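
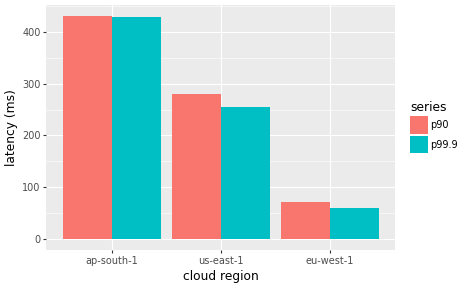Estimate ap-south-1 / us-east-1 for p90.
≈ 1.5×

ap-south-1 ≈ 450, us-east-1 ≈ 300; 450/300 ≈ 1.5.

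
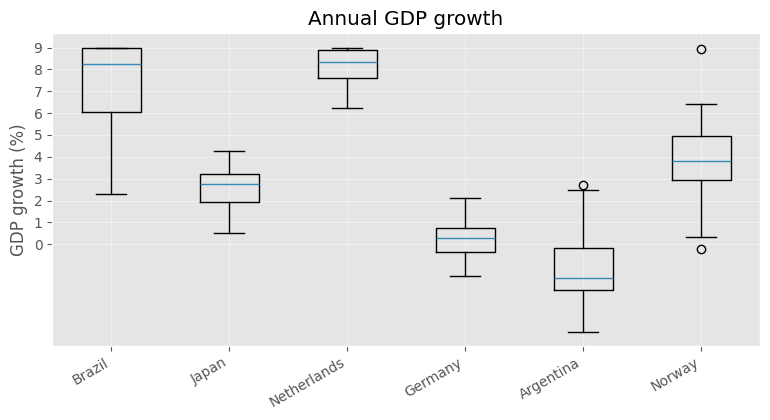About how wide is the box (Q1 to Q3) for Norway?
≈ 2

Q3 ≈ 5, Q1 ≈ 3; IQR ≈ 2.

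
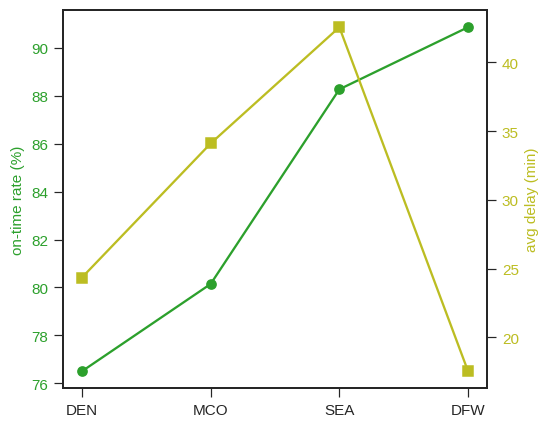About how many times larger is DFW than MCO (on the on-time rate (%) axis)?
DFW ≈ 90, MCO ≈ 80; 90/80 ≈ 1.12.

≈ 1.12×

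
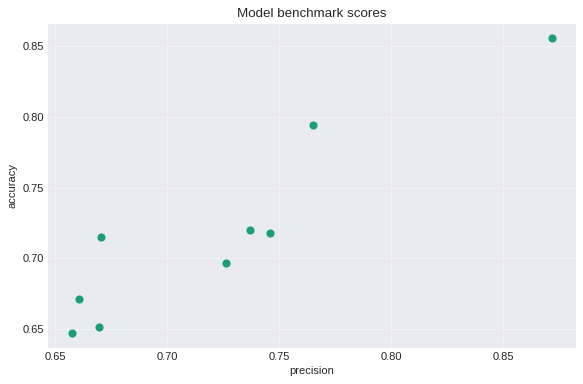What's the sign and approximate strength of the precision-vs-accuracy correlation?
Points are positively correlated; strong (|r| ≈ 0.9).

positive, strong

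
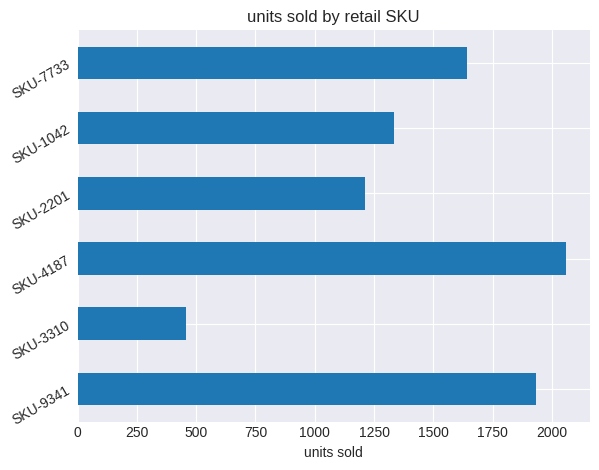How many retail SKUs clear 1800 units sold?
2

Above 1800: SKU-9341, SKU-4187.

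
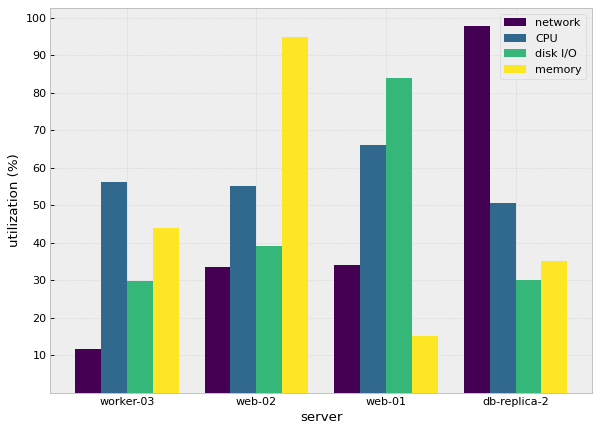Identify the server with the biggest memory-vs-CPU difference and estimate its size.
web-01: memory ≈ 20, CPU ≈ 70 → gap ≈ 50. Next-largest (web-02) is only ≈ 30.

web-01, ≈ 50 %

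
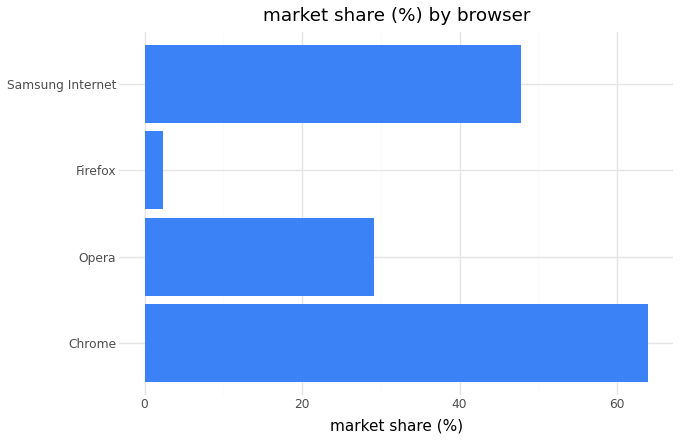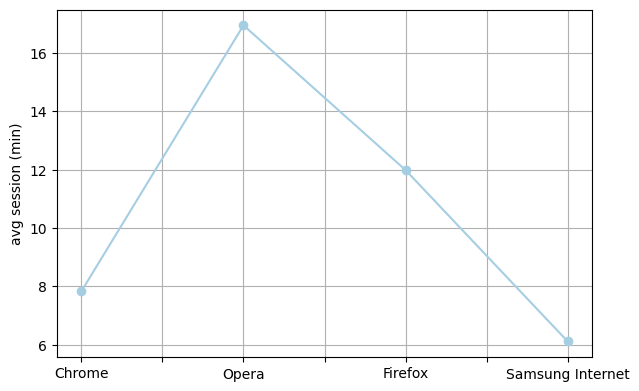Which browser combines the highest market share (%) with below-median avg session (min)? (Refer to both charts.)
Chart 2 median avg session (min) ≈ 10; below-median browsers: Chrome, Samsung Internet. Among those, Chrome has the highest market share (%) (≈ 60).

Chrome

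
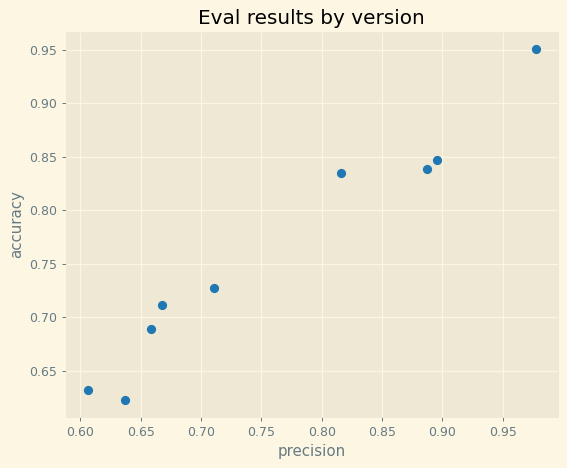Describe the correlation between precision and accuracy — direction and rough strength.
positive, strong

Points are positively correlated; strong (|r| ≈ 1.0).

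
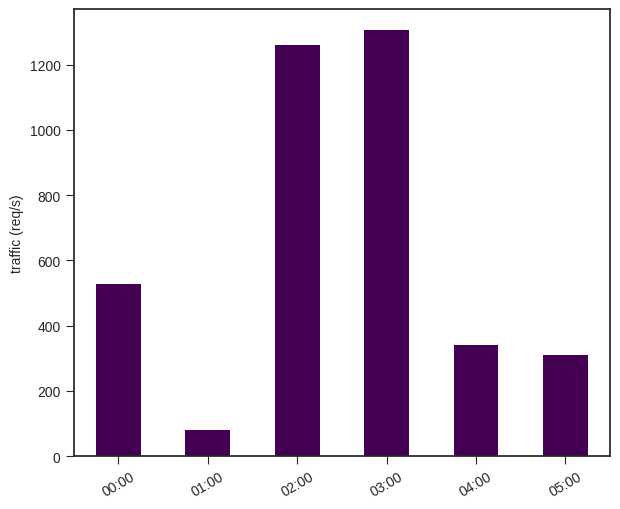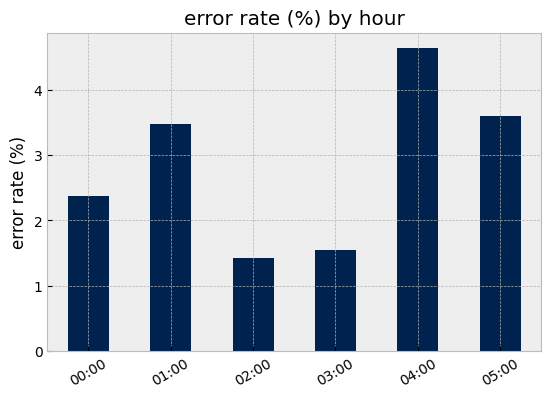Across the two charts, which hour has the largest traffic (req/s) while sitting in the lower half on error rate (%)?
Chart 2 median error rate (%) ≈ 3; below-median hours: 00:00, 02:00, 03:00. Among those, 03:00 has the highest traffic (req/s) (≈ 1400).

03:00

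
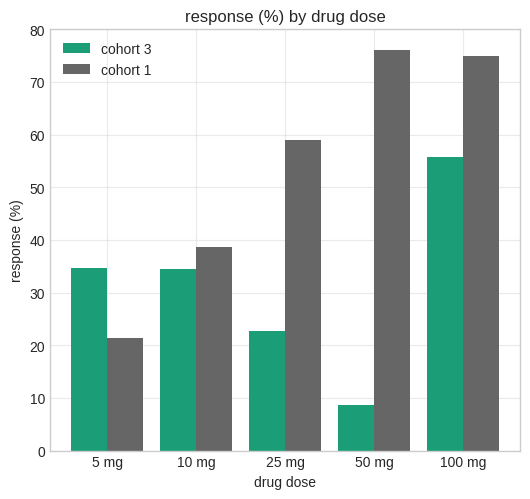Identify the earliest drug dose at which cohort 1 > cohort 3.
5 mg: cohort 1 ≈ 20 vs cohort 3 ≈ 30 (not yet); 10 mg: cohort 1 ≈ 40 vs cohort 3 ≈ 30 (first crossover).

10 mg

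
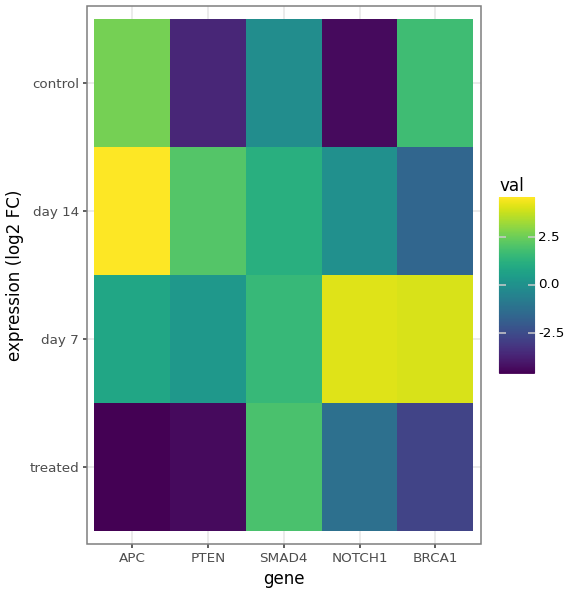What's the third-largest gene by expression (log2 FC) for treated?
Top 4 for treated: SMAD4 ≈ 2, NOTCH1 ≈ -1, BRCA1 ≈ -3, PTEN ≈ -4.

BRCA1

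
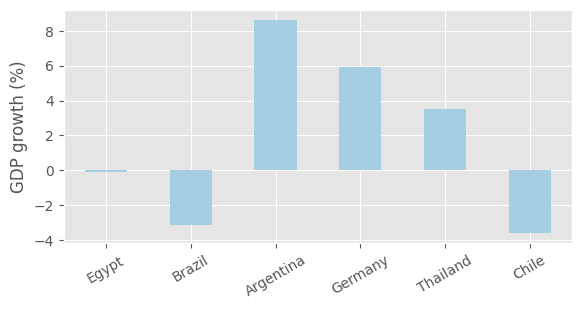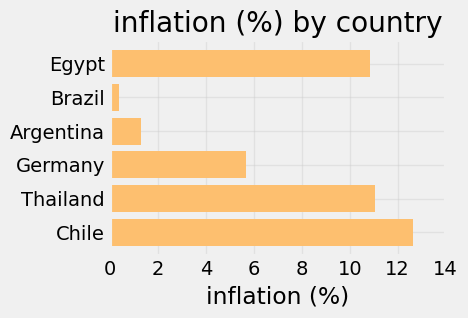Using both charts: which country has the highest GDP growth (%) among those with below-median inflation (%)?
Argentina

Chart 2 median inflation (%) ≈ 8; below-median countries: Brazil, Argentina, Germany. Among those, Argentina has the highest GDP growth (%) (≈ 9).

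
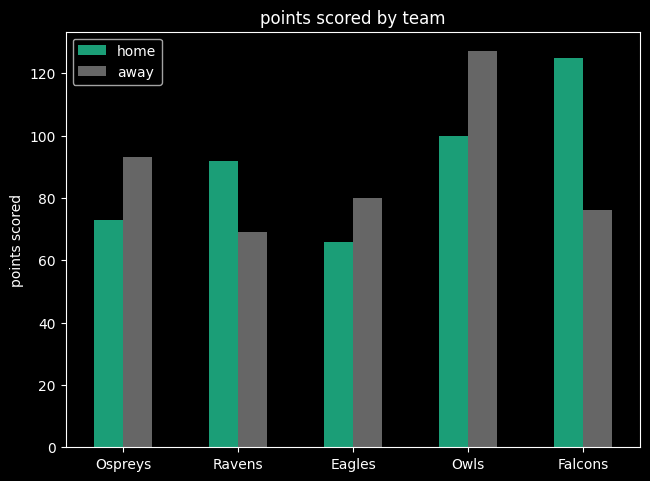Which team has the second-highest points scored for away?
Top 3 for away: Owls ≈ 120, Ospreys ≈ 100, Eagles ≈ 80.

Ospreys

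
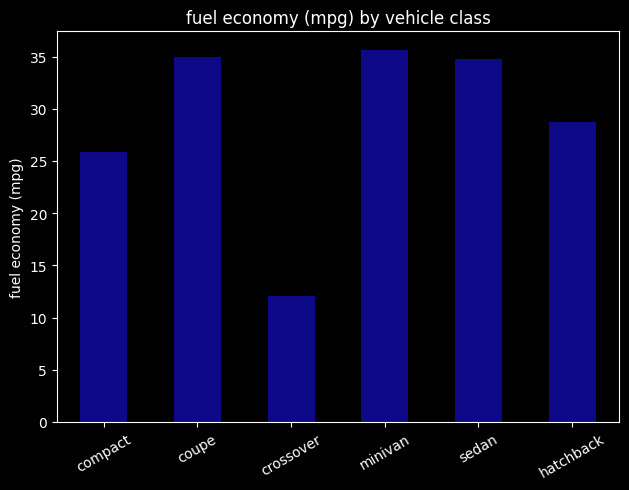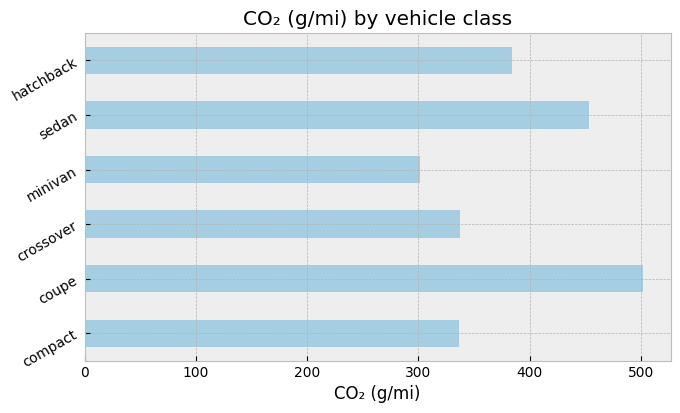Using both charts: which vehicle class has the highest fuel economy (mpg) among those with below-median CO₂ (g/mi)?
minivan

Chart 2 median CO₂ (g/mi) ≈ 350; below-median vehicle classes: compact, crossover, minivan. Among those, minivan has the highest fuel economy (mpg) (≈ 35).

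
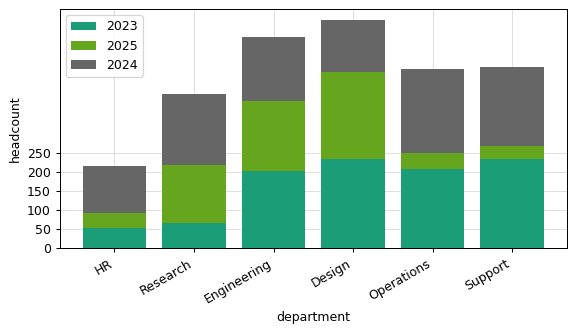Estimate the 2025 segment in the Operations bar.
≈ 50

2025 top ≈ 250, bottom ≈ 200; segment ≈ 50.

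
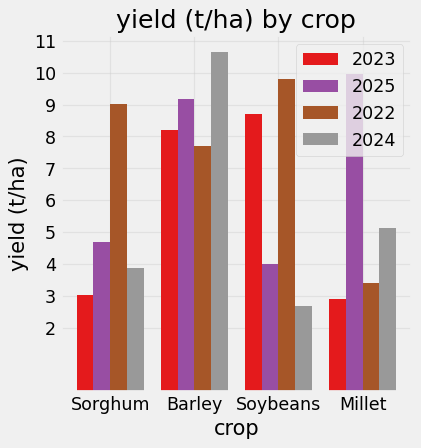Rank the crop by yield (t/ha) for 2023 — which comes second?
Top 3 for 2023: Soybeans ≈ 9, Barley ≈ 8, Sorghum ≈ 3.

Barley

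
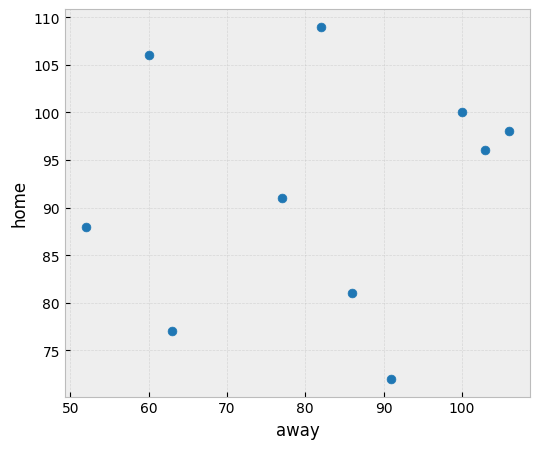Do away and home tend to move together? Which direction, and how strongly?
no clear correlation

Points are roughly uncorrelated; weak (|r| ≈ 0.1).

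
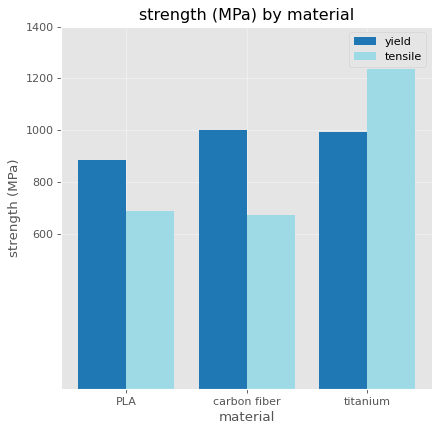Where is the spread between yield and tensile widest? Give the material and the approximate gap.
carbon fiber, ≈ 400 MPa

carbon fiber: yield ≈ 1000, tensile ≈ 600 → gap ≈ 400. Next-largest (titanium) is only ≈ 200.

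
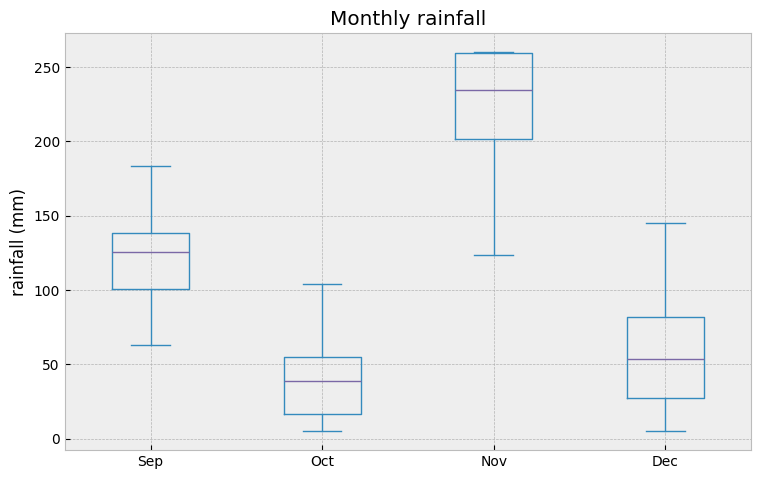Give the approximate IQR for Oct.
≈ 40

Q3 ≈ 60, Q1 ≈ 20; IQR ≈ 40.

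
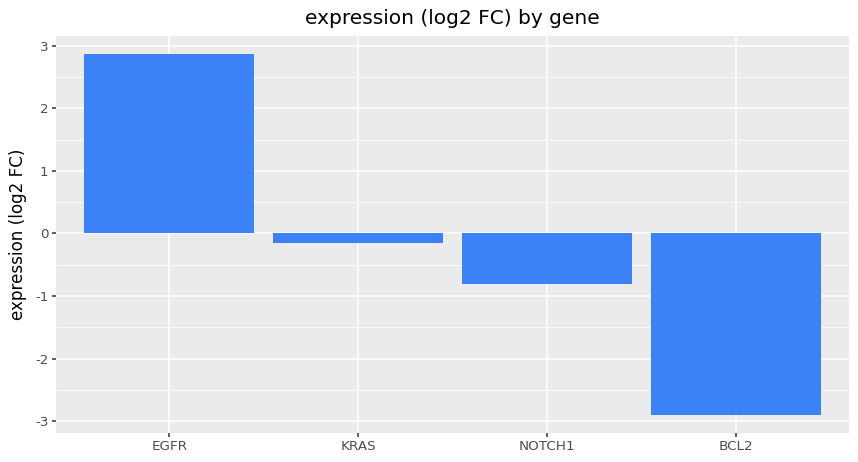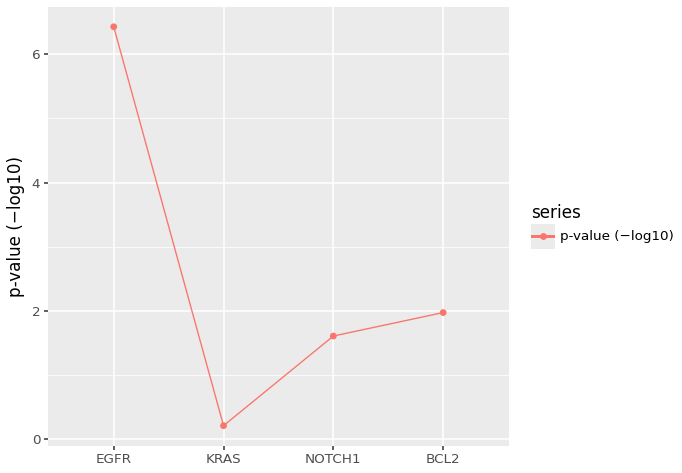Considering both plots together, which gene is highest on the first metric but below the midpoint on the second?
KRAS

Chart 2 median p-value (−log10) ≈ 2; below-median genes: KRAS, NOTCH1. Among those, KRAS has the highest expression (log2 FC) (≈ 0).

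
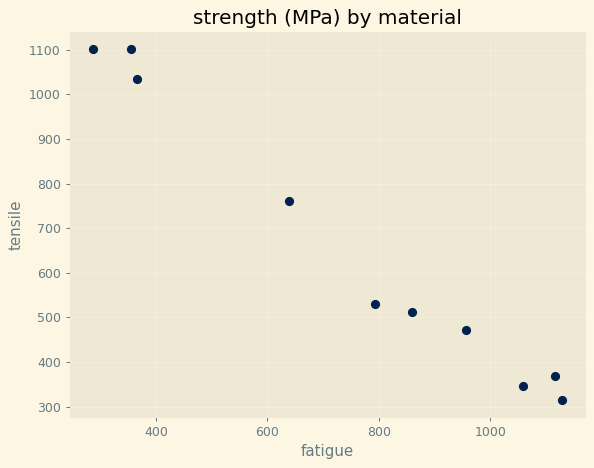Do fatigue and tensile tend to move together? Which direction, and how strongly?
Points are negatively correlated; strong (|r| ≈ 1.0).

negative, strong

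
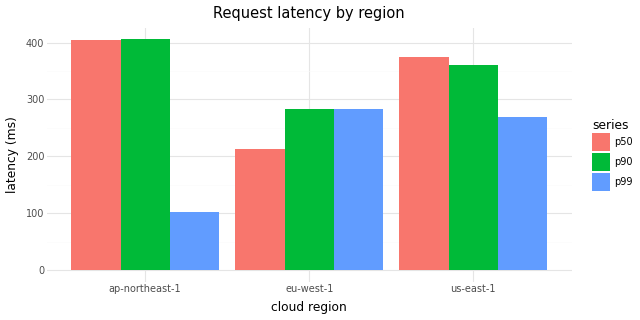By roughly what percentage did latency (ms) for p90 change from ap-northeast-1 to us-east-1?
≈ -12.5%

ap-northeast-1 ≈ 400, us-east-1 ≈ 350; (350 − 400) / 400 ≈ -12.5%.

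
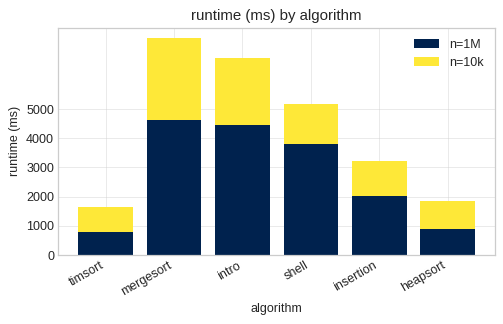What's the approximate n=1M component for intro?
n=1M top ≈ 4000, bottom ≈ 0; segment ≈ 4000.

≈ 4000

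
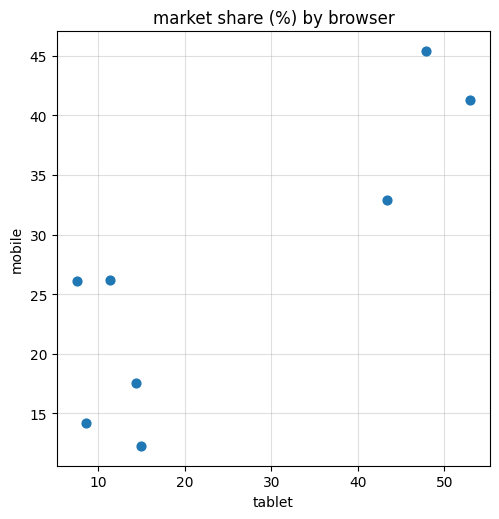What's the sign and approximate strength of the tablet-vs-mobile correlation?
Points are positively correlated; strong (|r| ≈ 0.9).

positive, strong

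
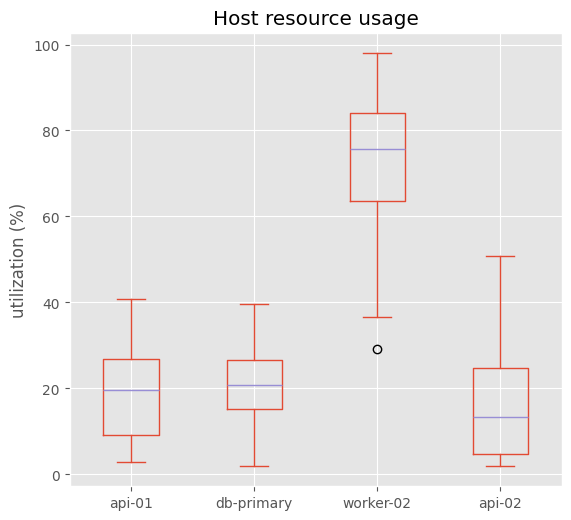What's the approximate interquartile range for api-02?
Q3 ≈ 25, Q1 ≈ 5; IQR ≈ 20.

≈ 20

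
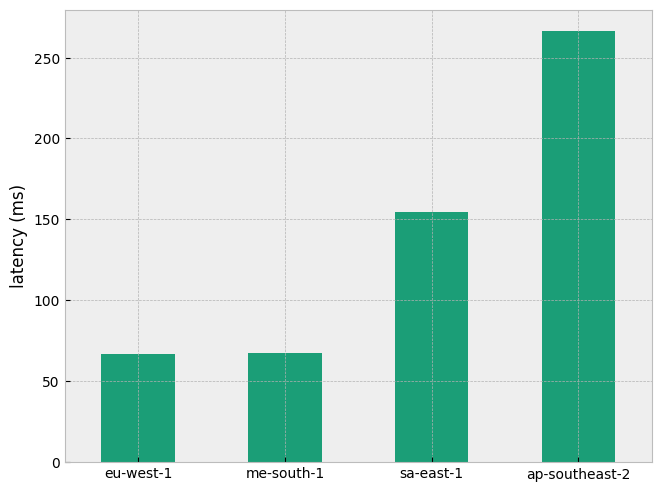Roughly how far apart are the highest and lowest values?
Max ap-southeast-2 ≈ 275, min eu-west-1 ≈ 75; range ≈ 200.

≈ 200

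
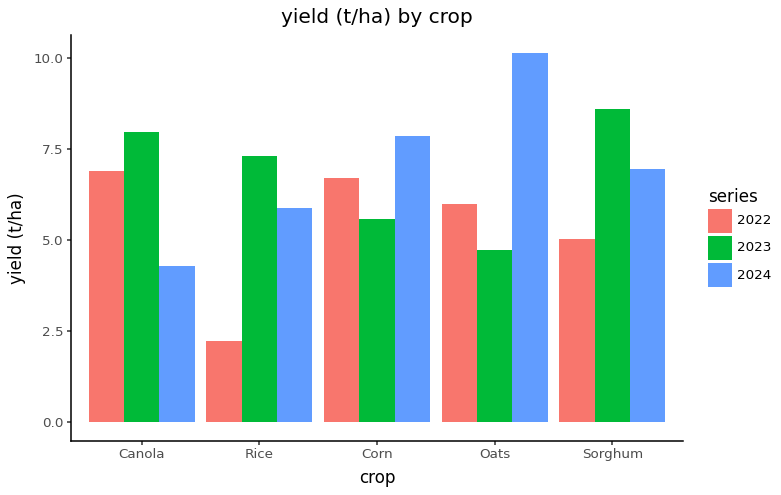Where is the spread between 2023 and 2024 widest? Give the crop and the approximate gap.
Oats, ≈ 5 t/ha

Oats: 2023 ≈ 5, 2024 ≈ 10 → gap ≈ 5. Next-largest (Canola) is only ≈ 4.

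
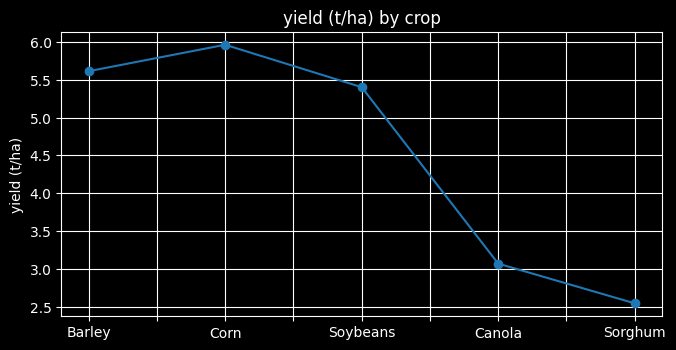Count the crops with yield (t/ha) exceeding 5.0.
3

Above 5.0: Barley, Corn, Soybeans.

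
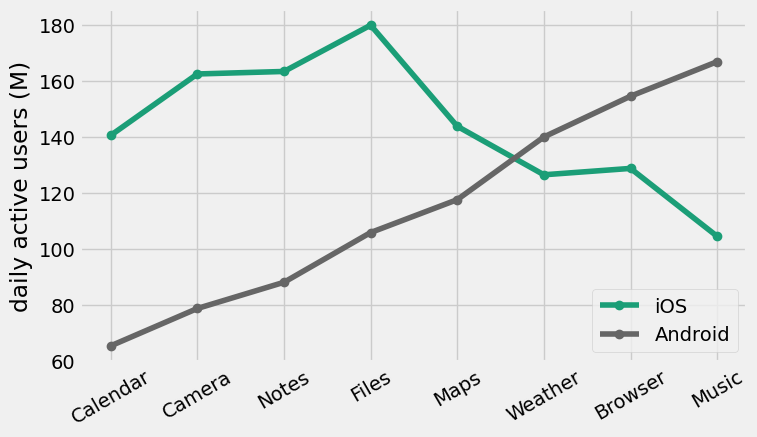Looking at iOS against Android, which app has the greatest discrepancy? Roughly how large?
Camera, ≈ 80 M

Camera: iOS ≈ 160, Android ≈ 80 → gap ≈ 80. Next-largest (Notes) is only ≈ 70.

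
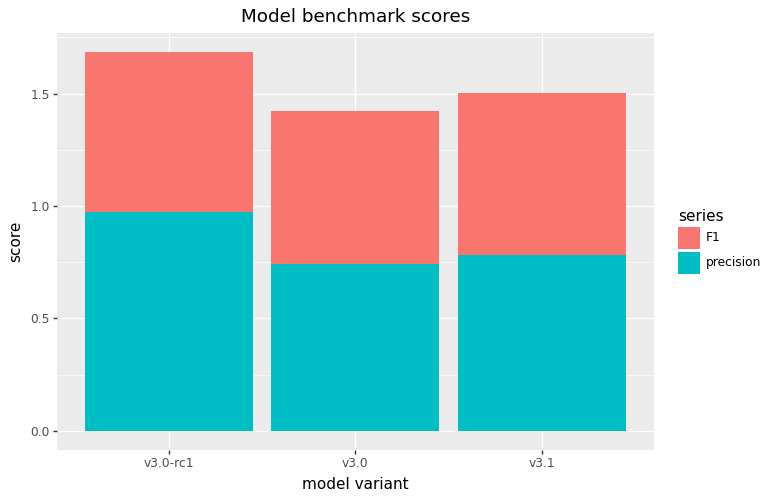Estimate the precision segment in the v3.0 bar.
precision top ≈ 0.8, bottom ≈ 0.0; segment ≈ 0.8.

≈ 0.8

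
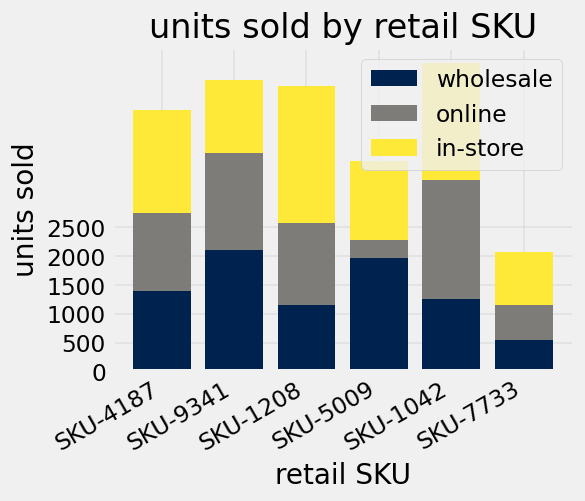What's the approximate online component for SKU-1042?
online top ≈ 3500, bottom ≈ 1500; segment ≈ 2000.

≈ 2000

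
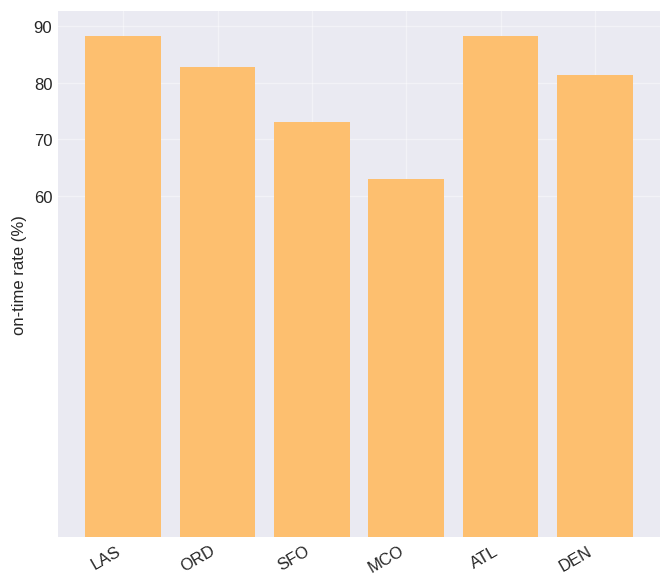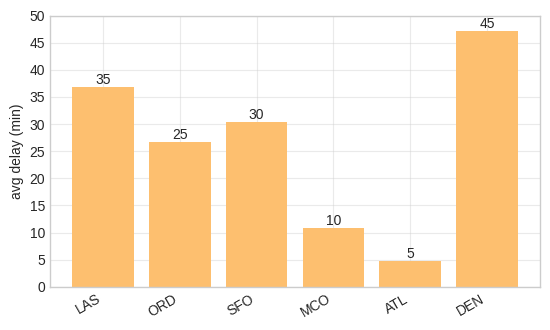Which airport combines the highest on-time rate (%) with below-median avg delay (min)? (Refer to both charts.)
ATL

Chart 2 median avg delay (min) ≈ 30; below-median airports: ORD, MCO, ATL. Among those, ATL has the highest on-time rate (%) (≈ 90).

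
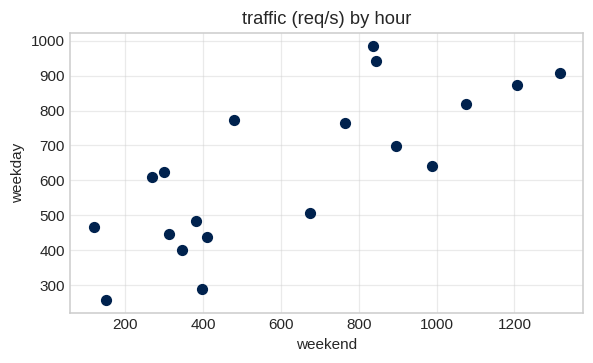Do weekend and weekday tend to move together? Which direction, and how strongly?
positive, strong

Points are positively correlated; strong (|r| ≈ 0.8).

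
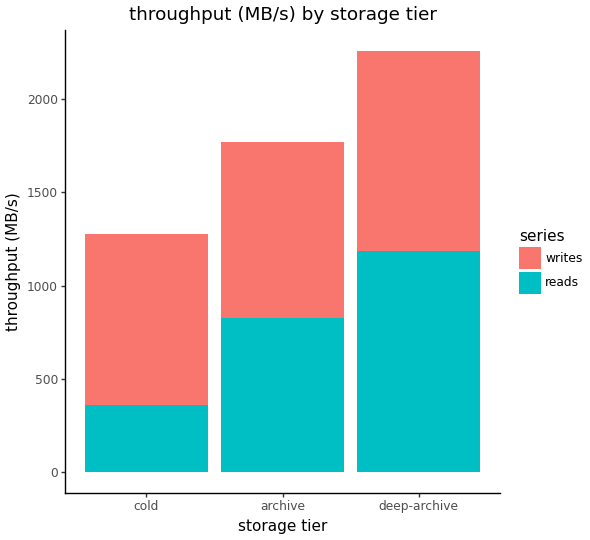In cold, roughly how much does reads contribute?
reads top ≈ 400, bottom ≈ 0; segment ≈ 400.

≈ 400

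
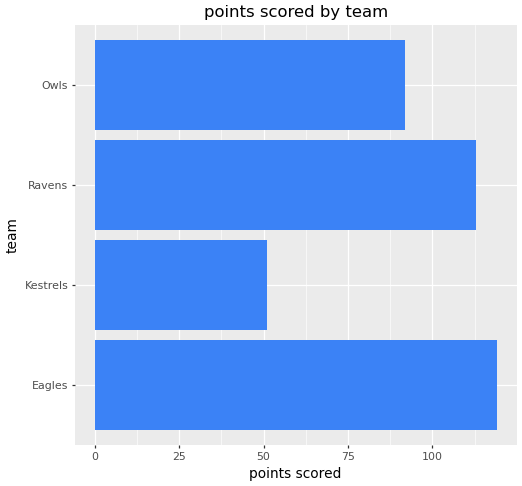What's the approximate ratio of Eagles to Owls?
≈ 1.33×

Eagles ≈ 120, Owls ≈ 90; 120/90 ≈ 1.33.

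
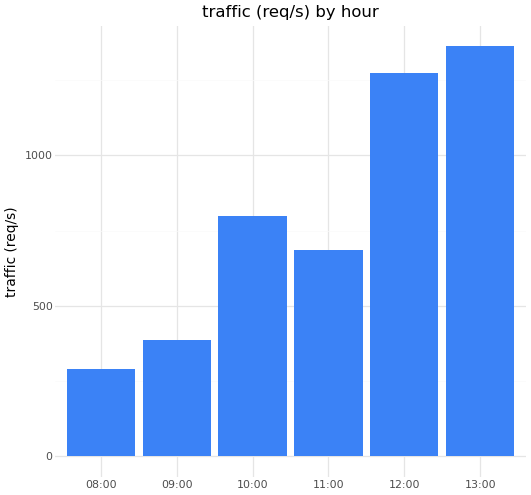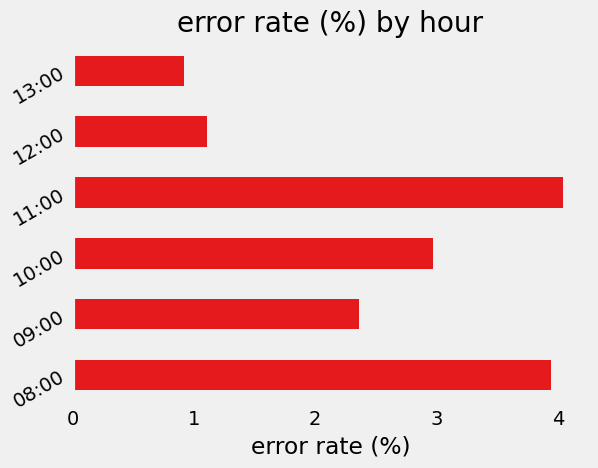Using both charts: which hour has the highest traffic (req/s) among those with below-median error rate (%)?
Chart 2 median error rate (%) ≈ 2.5; below-median hours: 09:00, 12:00, 13:00. Among those, 13:00 has the highest traffic (req/s) (≈ 1400).

13:00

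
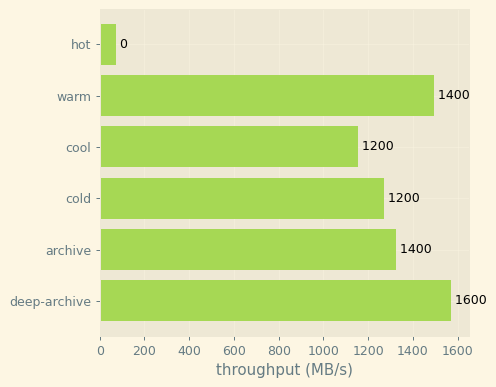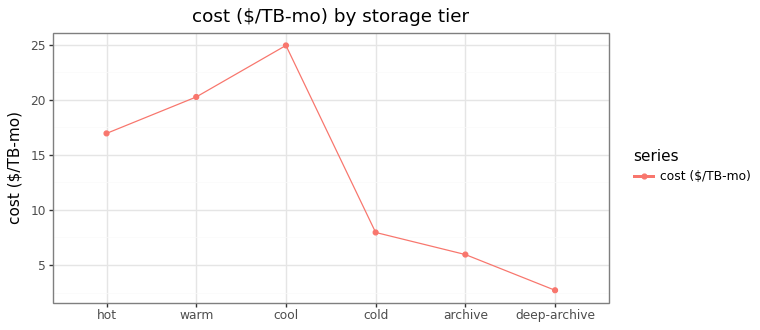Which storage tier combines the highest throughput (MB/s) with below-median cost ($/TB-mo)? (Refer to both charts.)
Chart 2 median cost ($/TB-mo) ≈ 10; below-median storage tiers: cold, archive, deep-archive. Among those, deep-archive has the highest throughput (MB/s) (≈ 1600).

deep-archive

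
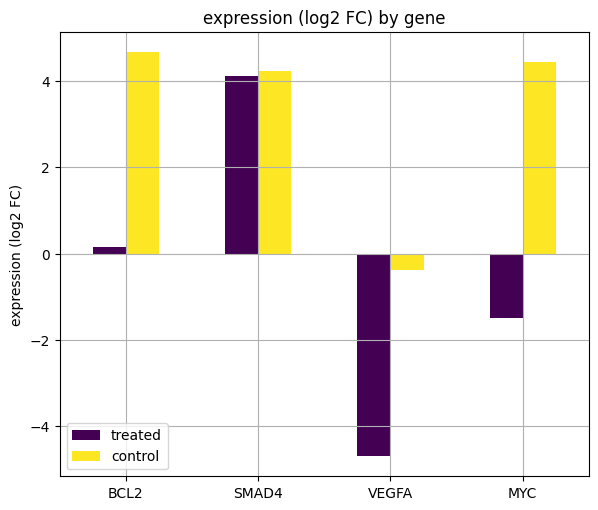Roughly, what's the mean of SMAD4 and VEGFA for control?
≈ 2

(4 + 0) / 2 ≈ 2.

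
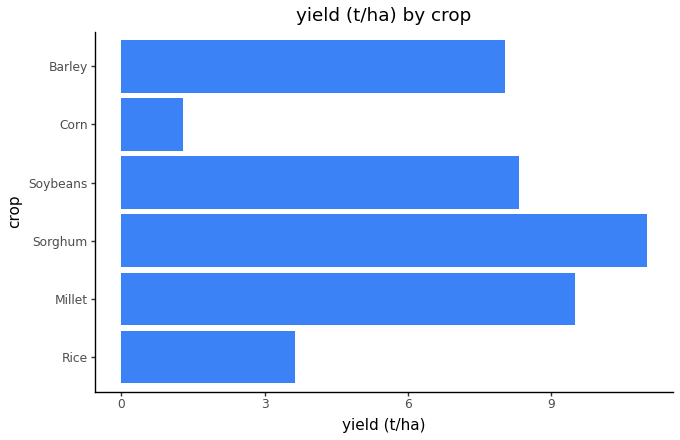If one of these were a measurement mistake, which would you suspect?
Corn

Corn ≈ 1; the rest sit between ≈ 4 and ≈ 11.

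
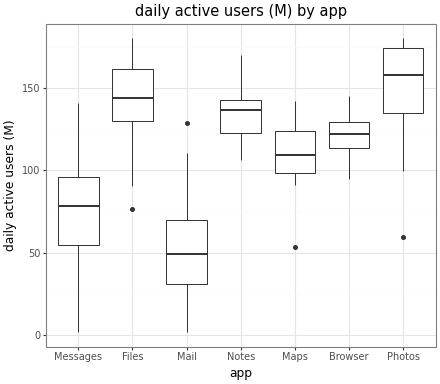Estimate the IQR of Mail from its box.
Q3 ≈ 70, Q1 ≈ 30; IQR ≈ 40.

≈ 40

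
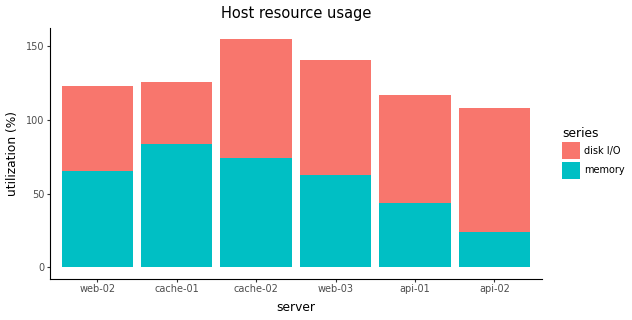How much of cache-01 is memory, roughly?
≈ 80

memory top ≈ 80, bottom ≈ 0; segment ≈ 80.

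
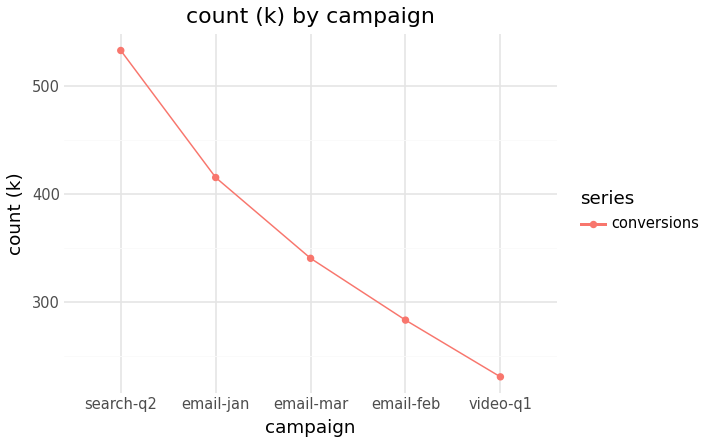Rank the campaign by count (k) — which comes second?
email-jan

Top 3: search-q2 ≈ 550, email-jan ≈ 400, email-mar ≈ 350.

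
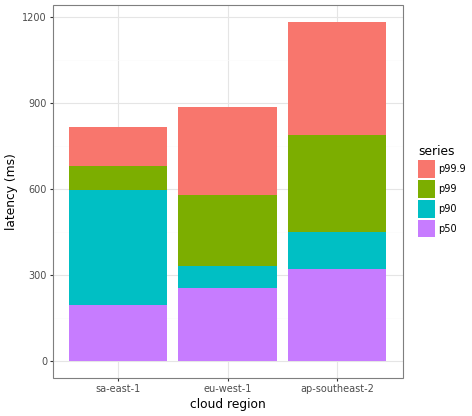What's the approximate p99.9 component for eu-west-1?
≈ 300

p99.9 top ≈ 900, bottom ≈ 600; segment ≈ 300.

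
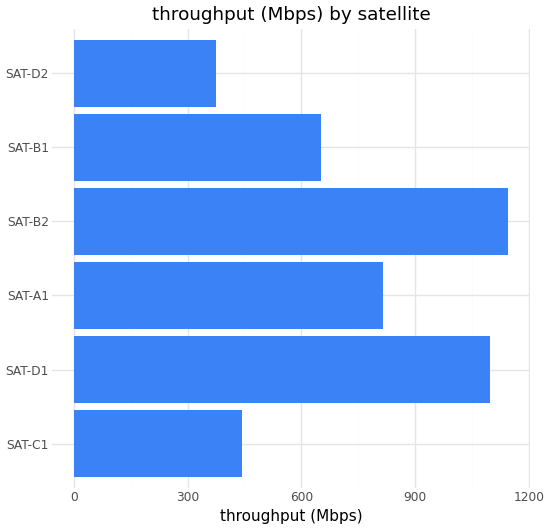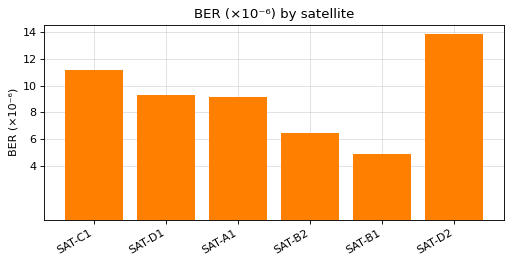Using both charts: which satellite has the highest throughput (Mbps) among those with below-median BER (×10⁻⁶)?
Chart 2 median BER (×10⁻⁶) ≈ 10; below-median satellites: SAT-A1, SAT-B2, SAT-B1. Among those, SAT-B2 has the highest throughput (Mbps) (≈ 1200).

SAT-B2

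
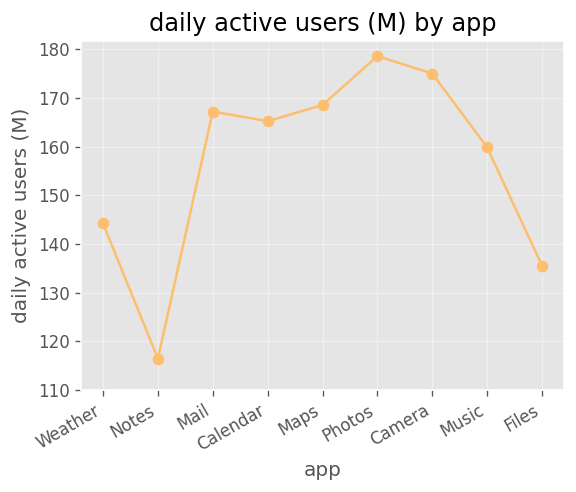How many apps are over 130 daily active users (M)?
Above 130: Weather, Mail, Calendar, Maps, Photos, Camera, Music, Files.

8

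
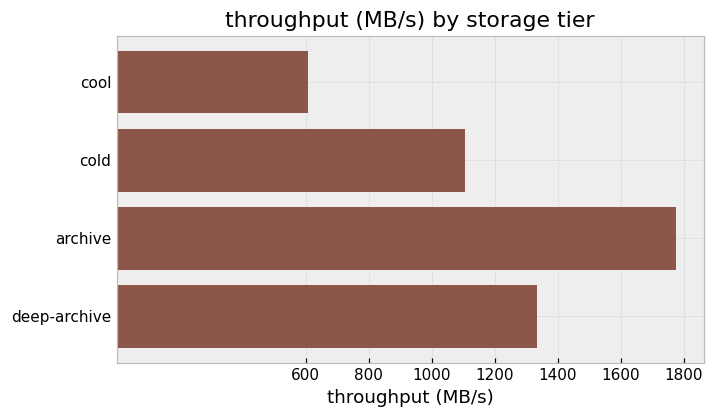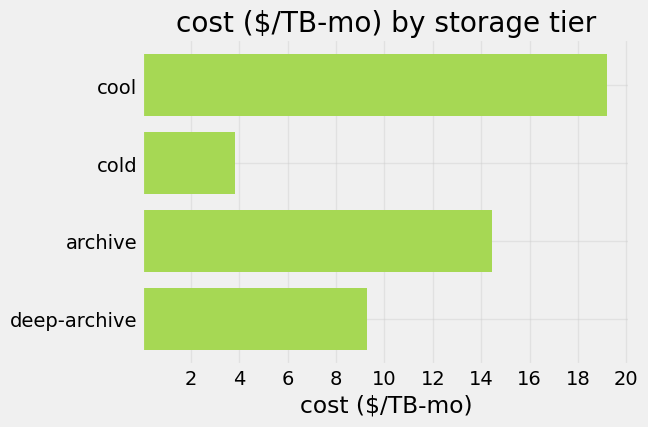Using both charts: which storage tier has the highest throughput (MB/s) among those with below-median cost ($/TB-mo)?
Chart 2 median cost ($/TB-mo) ≈ 12; below-median storage tiers: cold, deep-archive. Among those, deep-archive has the highest throughput (MB/s) (≈ 1400).

deep-archive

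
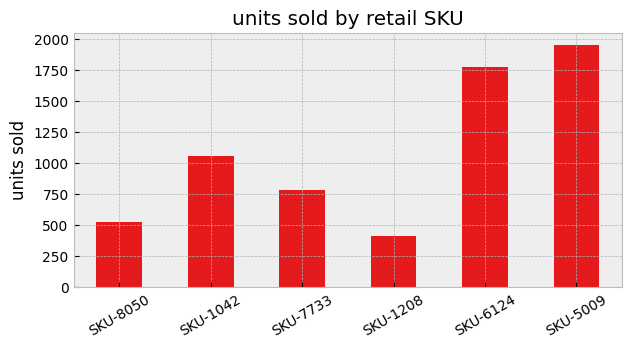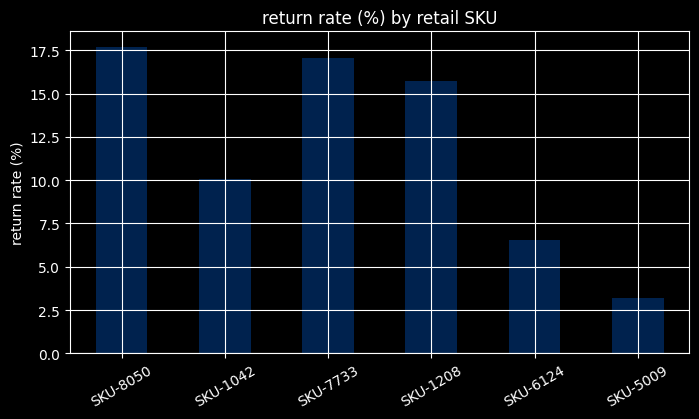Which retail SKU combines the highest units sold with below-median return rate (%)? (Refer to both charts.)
Chart 2 median return rate (%) ≈ 12; below-median retail SKUs: SKU-1042, SKU-6124, SKU-5009. Among those, SKU-5009 has the highest units sold (≈ 2000).

SKU-5009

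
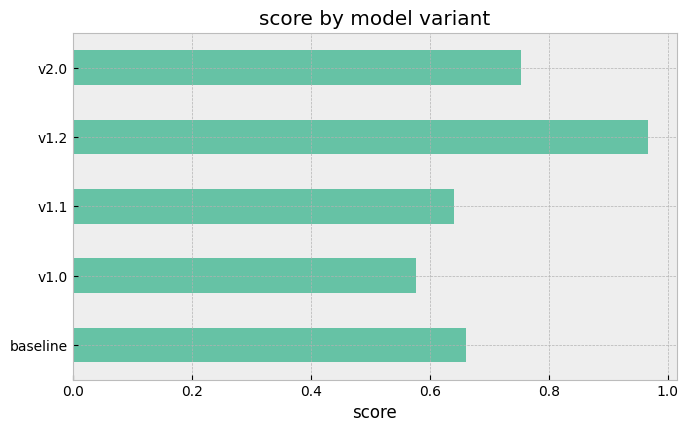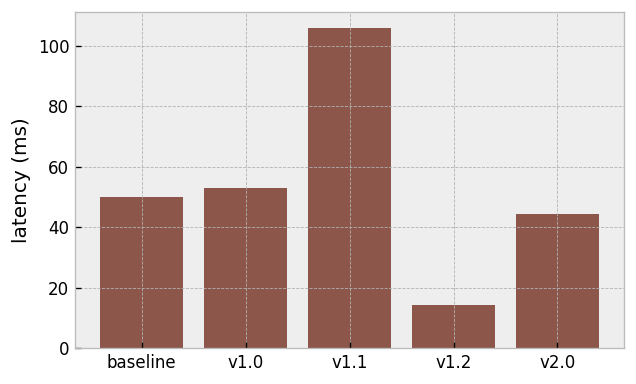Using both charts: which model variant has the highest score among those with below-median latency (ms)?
Chart 2 median latency (ms) ≈ 50; below-median model variants: v1.2, v2.0. Among those, v1.2 has the highest score (≈ 1).

v1.2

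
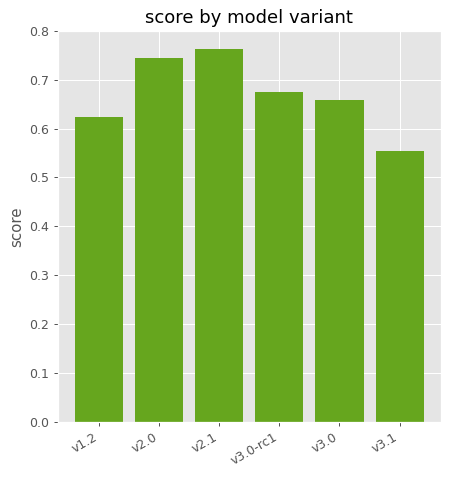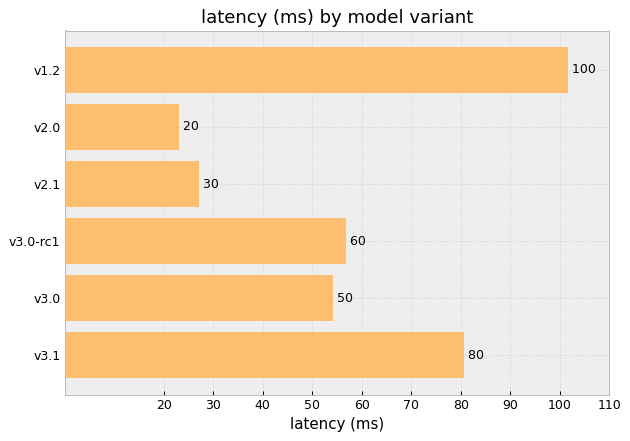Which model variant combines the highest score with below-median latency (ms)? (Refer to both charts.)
Chart 2 median latency (ms) ≈ 60; below-median model variants: v2.0, v2.1, v3.0. Among those, v2.1 has the highest score (≈ 0.8).

v2.1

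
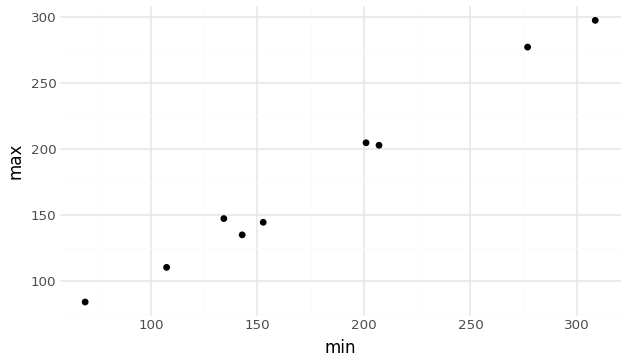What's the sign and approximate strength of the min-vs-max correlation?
Points are positively correlated; strong (|r| ≈ 1.0).

positive, strong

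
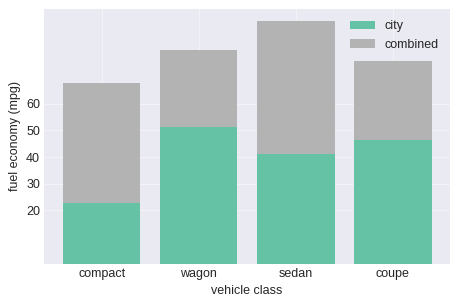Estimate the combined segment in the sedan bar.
combined top ≈ 90, bottom ≈ 40; segment ≈ 50.

≈ 50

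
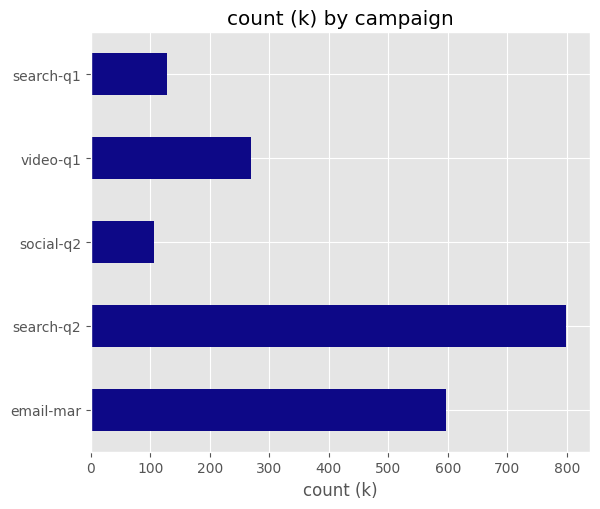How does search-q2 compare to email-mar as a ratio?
≈ 1.33×

search-q2 ≈ 800, email-mar ≈ 600; 800/600 ≈ 1.33.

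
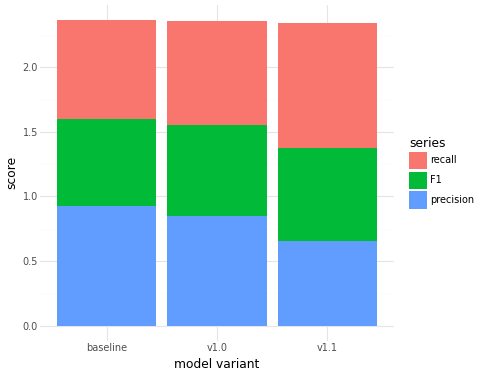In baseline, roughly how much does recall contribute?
recall top ≈ 2.4, bottom ≈ 1.6; segment ≈ 0.8.

≈ 0.8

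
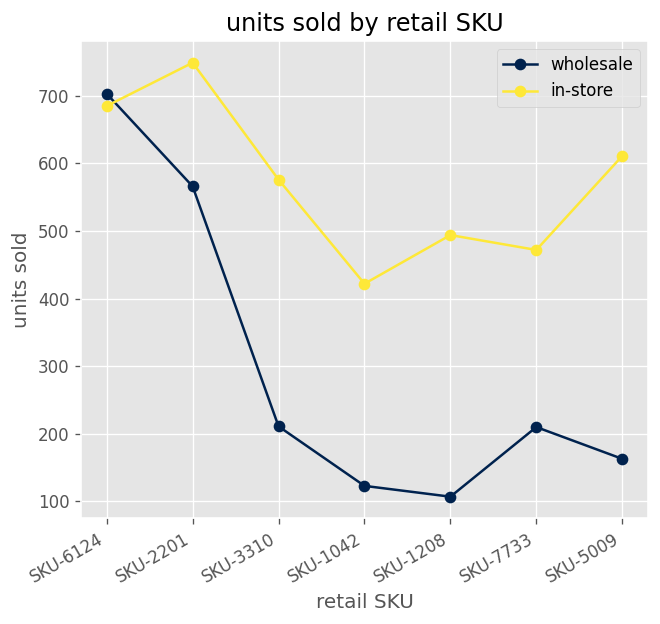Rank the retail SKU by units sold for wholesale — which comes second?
Top 3 for wholesale: SKU-6124 ≈ 700, SKU-2201 ≈ 600, SKU-3310 ≈ 200.

SKU-2201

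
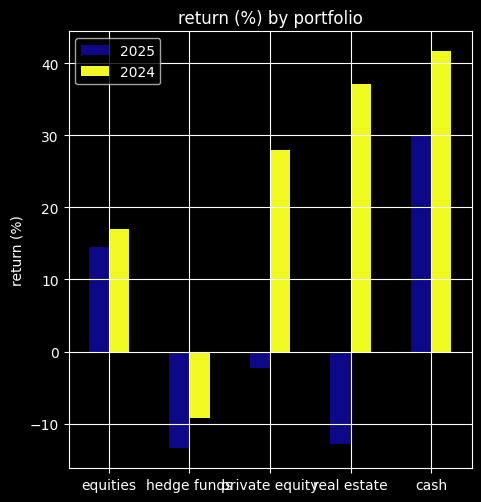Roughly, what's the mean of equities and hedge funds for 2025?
≈ 0

(15 + -15) / 2 ≈ 0.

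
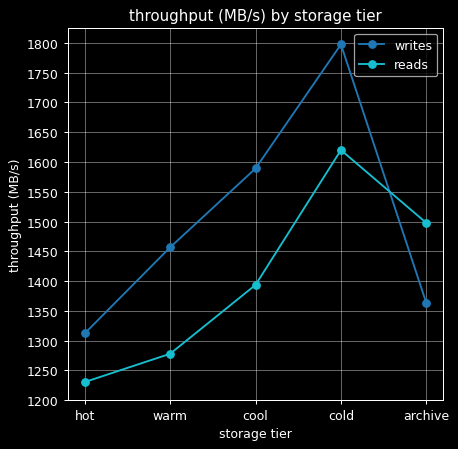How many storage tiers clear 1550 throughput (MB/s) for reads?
1

Above 1550: cold.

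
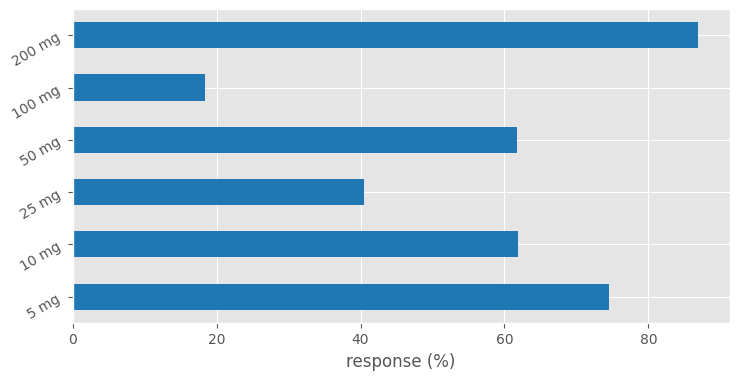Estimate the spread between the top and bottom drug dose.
≈ 70

Max 200 mg ≈ 90, min 100 mg ≈ 20; range ≈ 70.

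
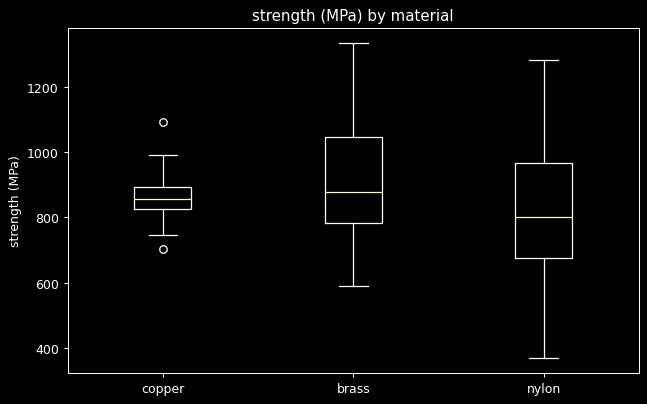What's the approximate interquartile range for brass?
Q3 ≈ 1050, Q1 ≈ 780; IQR ≈ 270.

≈ 270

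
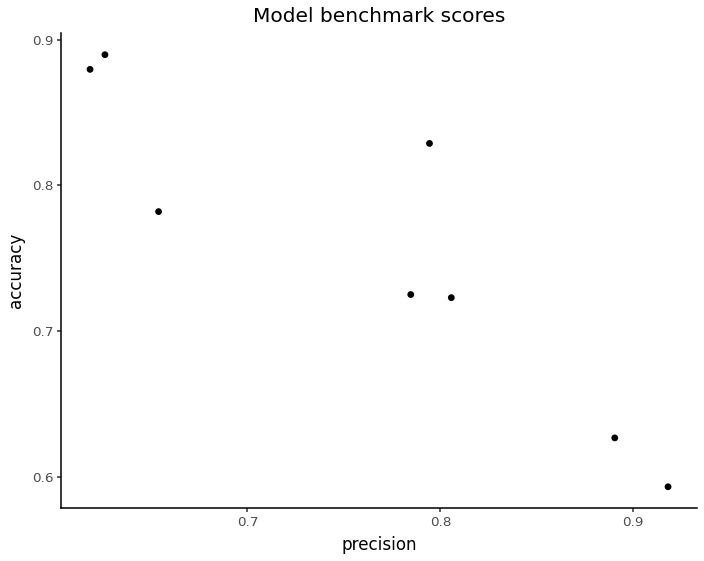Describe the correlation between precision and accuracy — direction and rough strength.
negative, strong

Points are negatively correlated; strong (|r| ≈ 0.9).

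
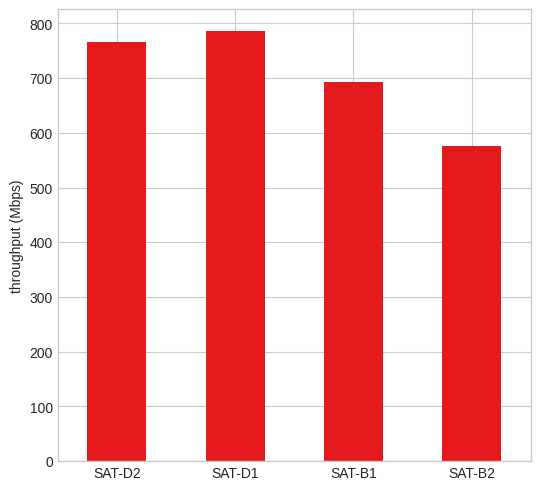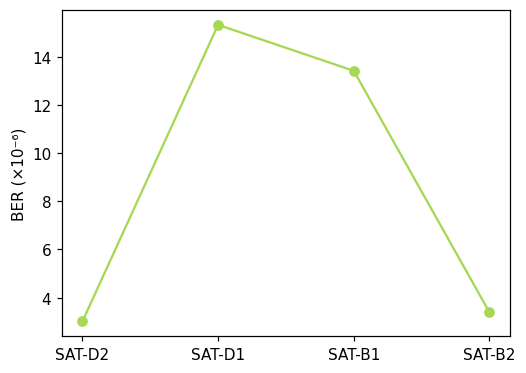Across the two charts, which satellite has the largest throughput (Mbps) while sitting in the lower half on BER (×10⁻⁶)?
Chart 2 median BER (×10⁻⁶) ≈ 8; below-median satellites: SAT-D2, SAT-B2. Among those, SAT-D2 has the highest throughput (Mbps) (≈ 800).

SAT-D2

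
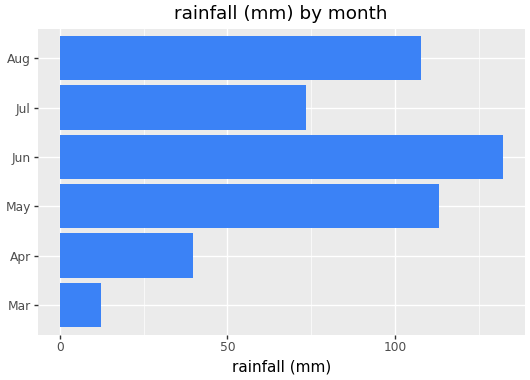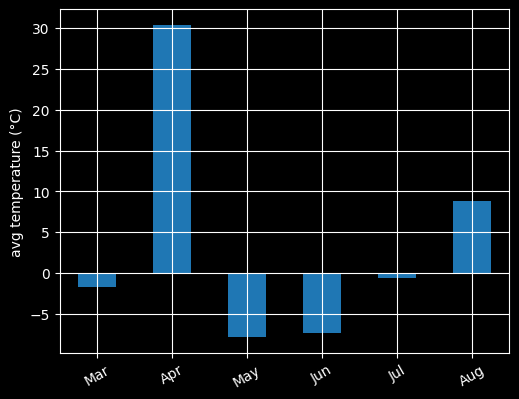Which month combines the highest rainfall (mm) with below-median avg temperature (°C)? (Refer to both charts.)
Chart 2 median avg temperature (°C) ≈ 0; below-median months: Mar, May, Jun. Among those, Jun has the highest rainfall (mm) (≈ 140).

Jun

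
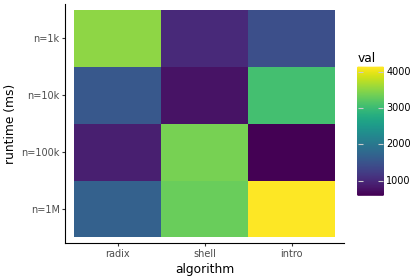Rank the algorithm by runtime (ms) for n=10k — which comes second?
Top 3 for n=10k: intro ≈ 3000, radix ≈ 1500, shell ≈ 1000.

radix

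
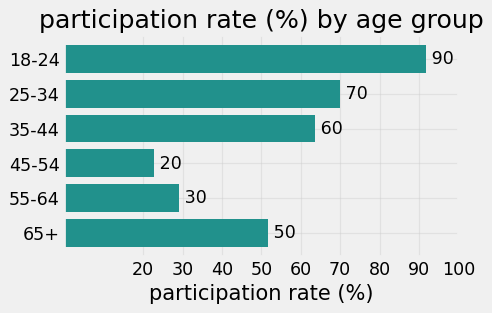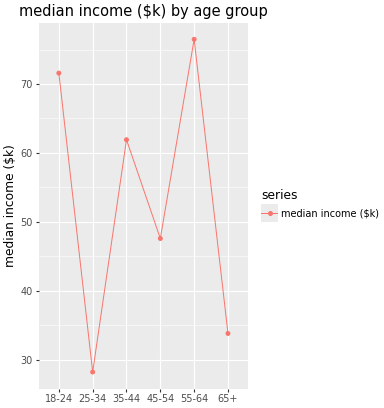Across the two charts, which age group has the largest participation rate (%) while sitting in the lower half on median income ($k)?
Chart 2 median median income ($k) ≈ 50; below-median age groups: 25-34, 45-54, 65+. Among those, 25-34 has the highest participation rate (%) (≈ 70).

25-34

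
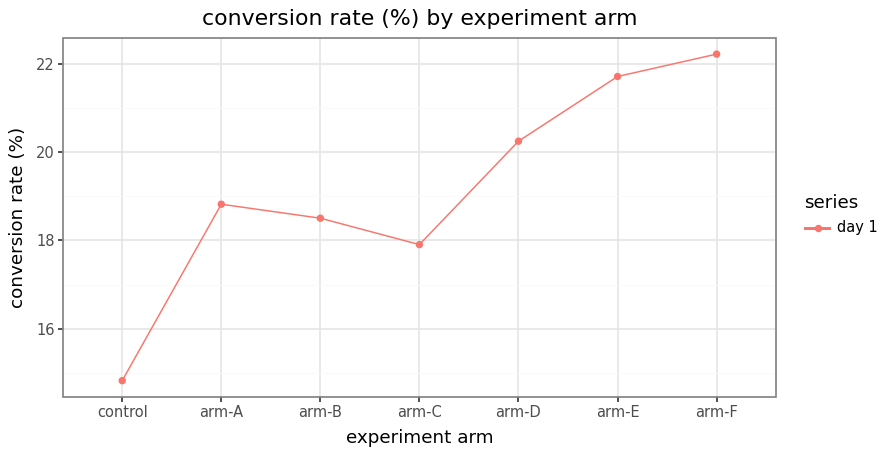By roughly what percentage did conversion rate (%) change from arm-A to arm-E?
≈ +15.8%

arm-A ≈ 19, arm-E ≈ 22; (22 − 19) / 19 ≈ +15.8%.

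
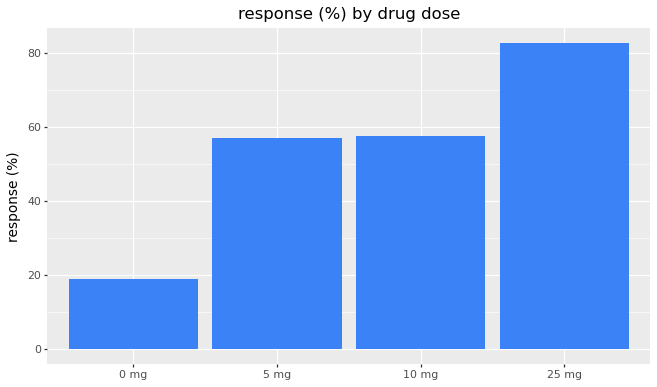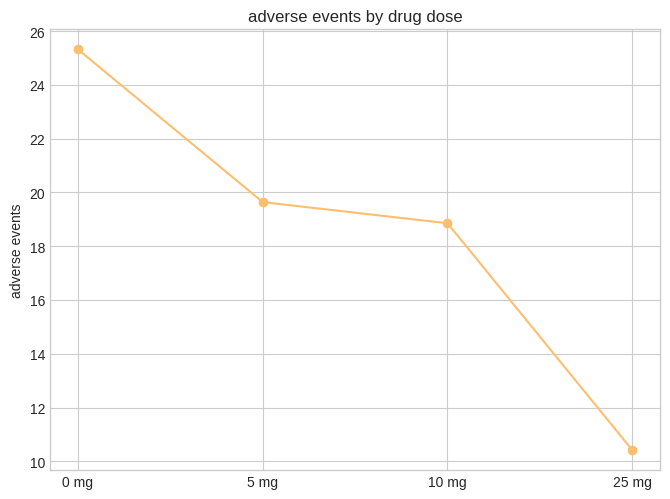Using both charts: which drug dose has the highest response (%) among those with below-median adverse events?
25 mg

Chart 2 median adverse events ≈ 20; below-median drug doses: 10 mg, 25 mg. Among those, 25 mg has the highest response (%) (≈ 80).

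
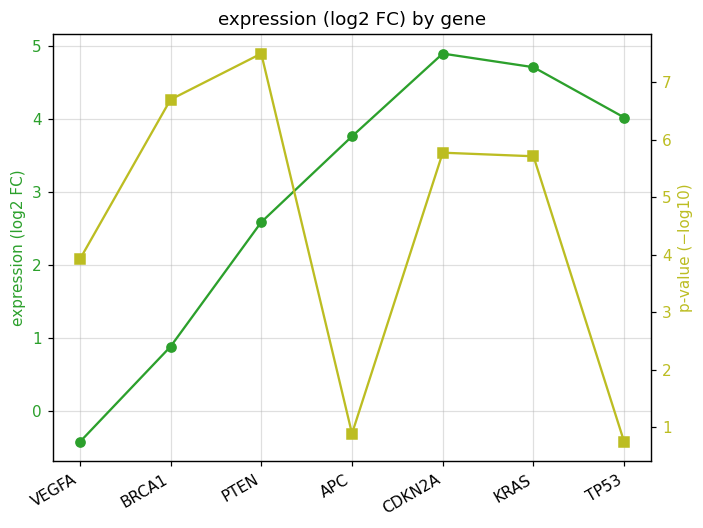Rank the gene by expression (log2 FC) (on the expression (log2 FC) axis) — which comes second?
Top 3 (on the expression (log2 FC) axis): CDKN2A ≈ 5.0, KRAS ≈ 4.5, TP53 ≈ 4.0.

KRAS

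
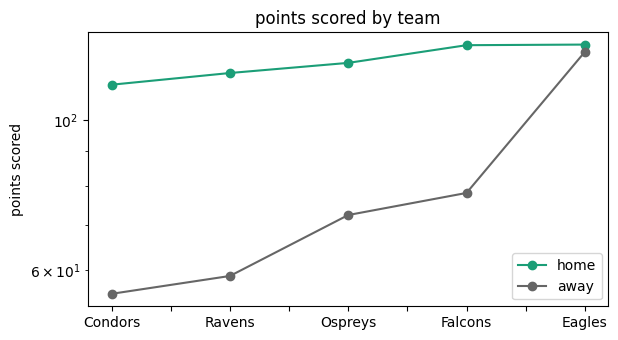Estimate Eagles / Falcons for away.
≈ 1.62×

Eagles ≈ 130, Falcons ≈ 80; 130/80 ≈ 1.62.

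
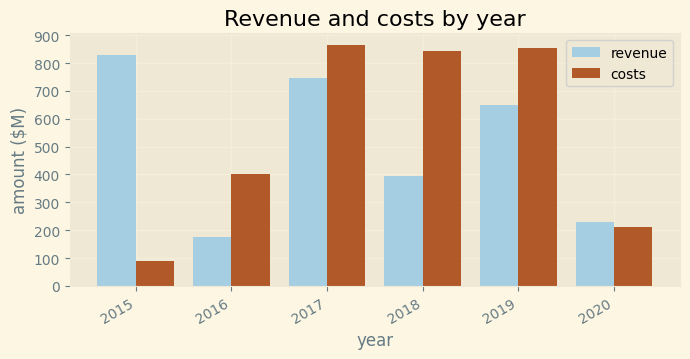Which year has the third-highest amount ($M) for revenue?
2019

Top 4 for revenue: 2015 ≈ 800, 2017 ≈ 700, 2019 ≈ 600, 2018 ≈ 400.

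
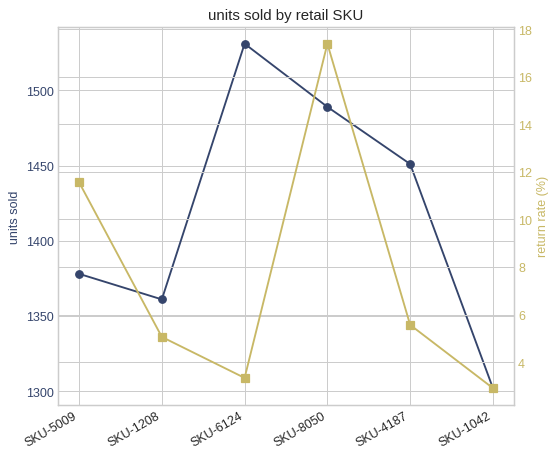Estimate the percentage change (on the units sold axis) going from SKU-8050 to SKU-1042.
≈ -12.2%

SKU-8050 ≈ 1480, SKU-1042 ≈ 1300; (1300 − 1480) / 1480 ≈ -12.2%.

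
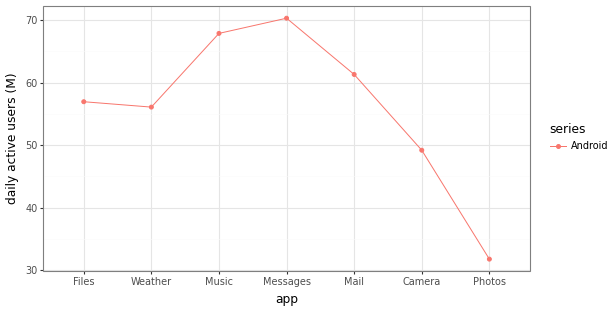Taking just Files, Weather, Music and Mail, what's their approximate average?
(55 + 55 + 70 + 60) / 4 ≈ 60.

≈ 60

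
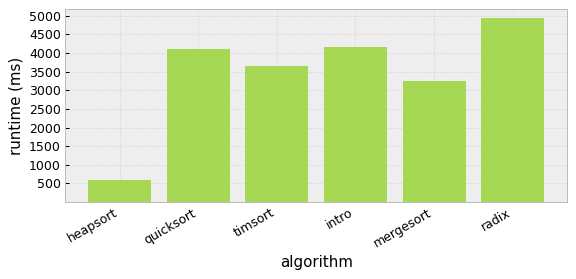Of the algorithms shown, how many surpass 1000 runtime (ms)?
Above 1000: quicksort, timsort, intro, mergesort, radix.

5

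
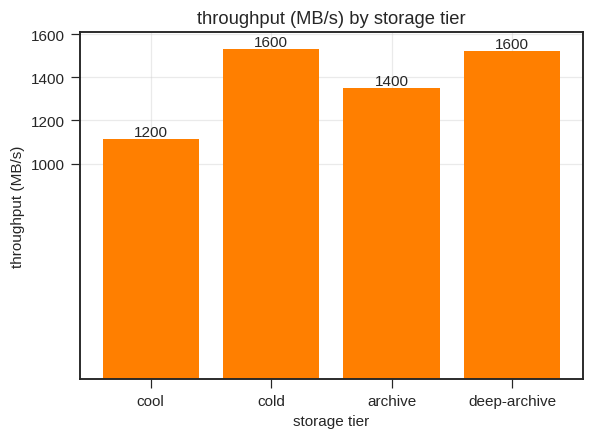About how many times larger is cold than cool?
cold ≈ 1600, cool ≈ 1200; 1600/1200 ≈ 1.33.

≈ 1.33×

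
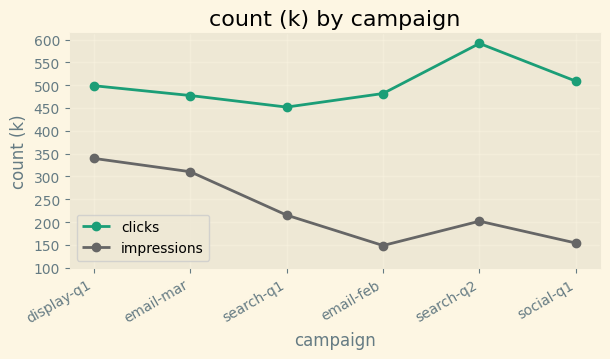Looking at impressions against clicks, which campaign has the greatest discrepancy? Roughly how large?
search-q2, ≈ 400 k

search-q2: impressions ≈ 200, clicks ≈ 600 → gap ≈ 400. Next-largest (social-q1) is only ≈ 350.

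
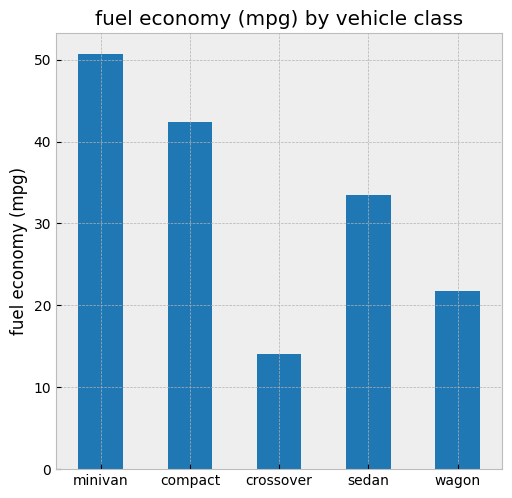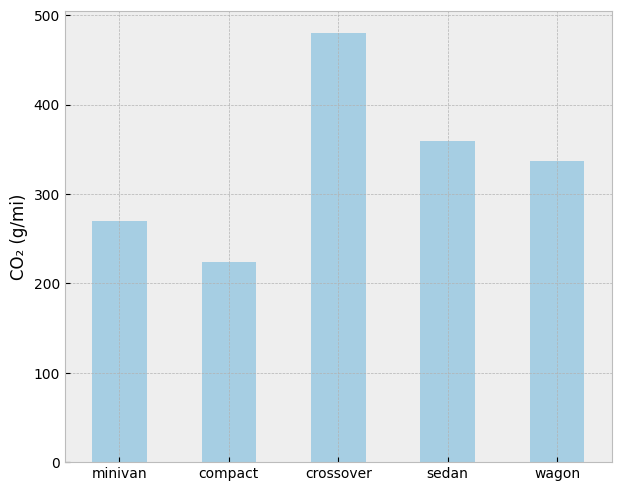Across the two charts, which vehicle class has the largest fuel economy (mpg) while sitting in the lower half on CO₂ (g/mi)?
minivan

Chart 2 median CO₂ (g/mi) ≈ 350; below-median vehicle classes: minivan, compact. Among those, minivan has the highest fuel economy (mpg) (≈ 50).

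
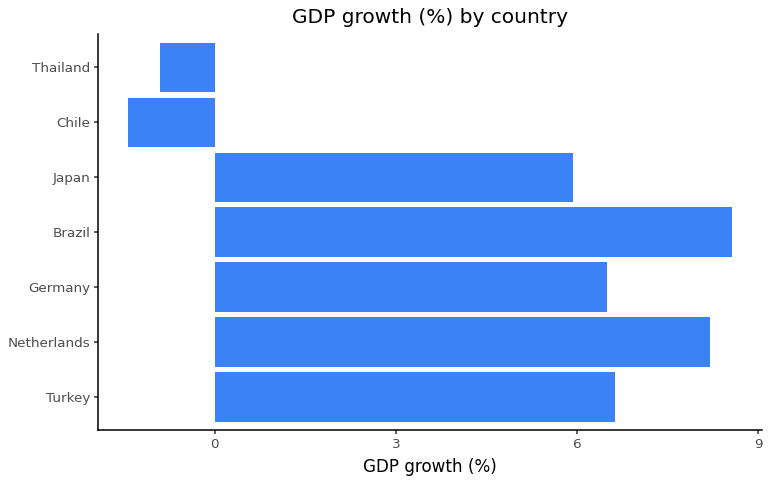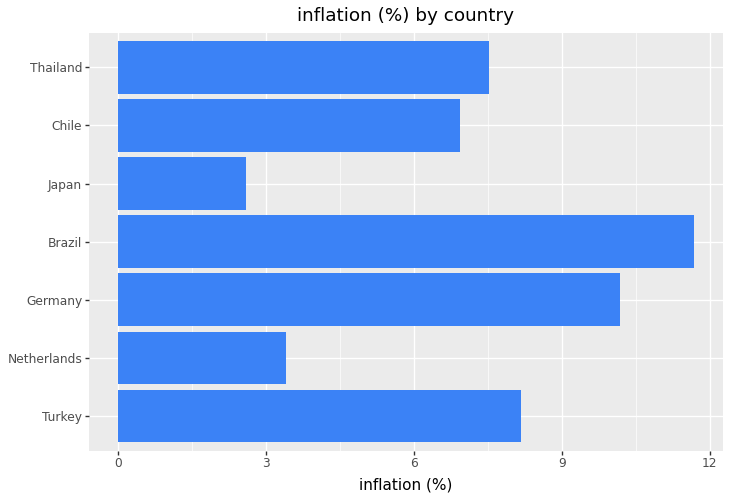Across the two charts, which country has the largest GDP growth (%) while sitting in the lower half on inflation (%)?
Netherlands

Chart 2 median inflation (%) ≈ 8; below-median countries: Netherlands, Japan, Chile. Among those, Netherlands has the highest GDP growth (%) (≈ 8).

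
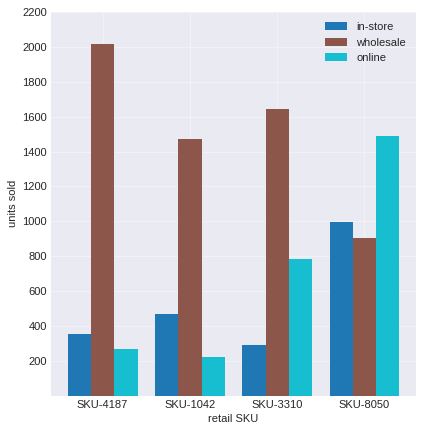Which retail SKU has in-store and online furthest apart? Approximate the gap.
SKU-3310: in-store ≈ 200, online ≈ 800 → gap ≈ 600. Next-largest (SKU-8050) is only ≈ 400.

SKU-3310, ≈ 600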